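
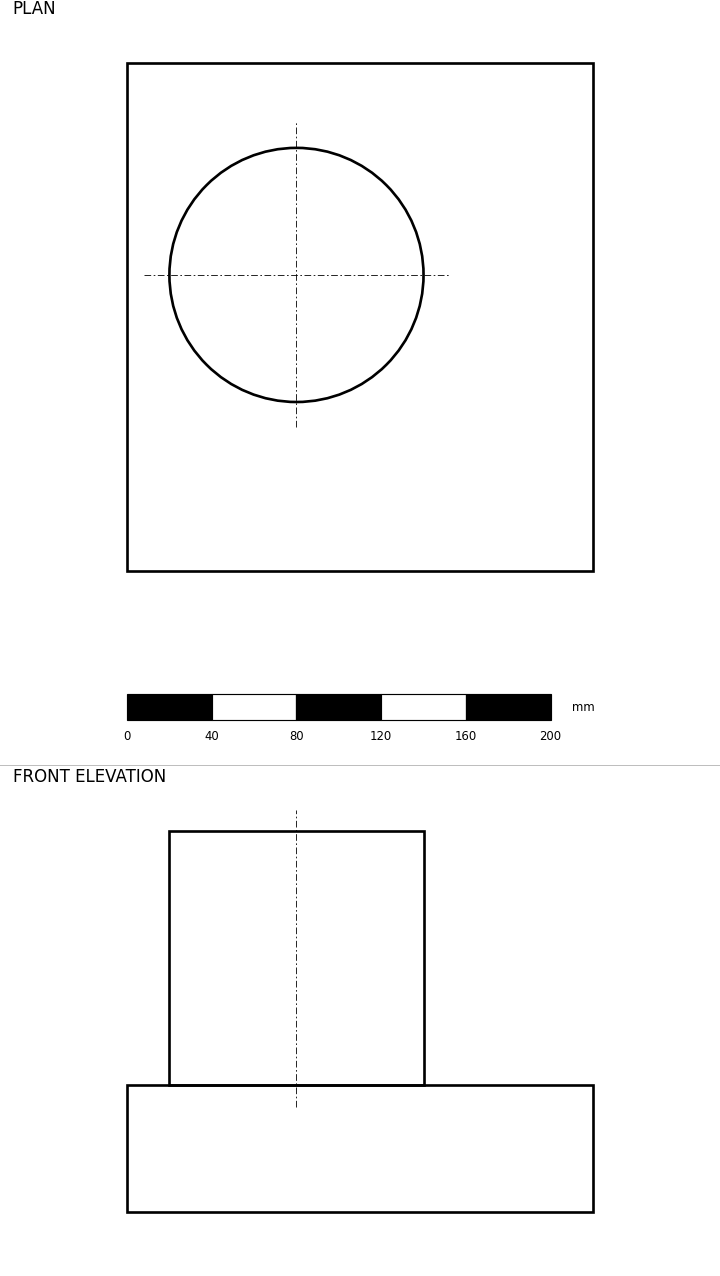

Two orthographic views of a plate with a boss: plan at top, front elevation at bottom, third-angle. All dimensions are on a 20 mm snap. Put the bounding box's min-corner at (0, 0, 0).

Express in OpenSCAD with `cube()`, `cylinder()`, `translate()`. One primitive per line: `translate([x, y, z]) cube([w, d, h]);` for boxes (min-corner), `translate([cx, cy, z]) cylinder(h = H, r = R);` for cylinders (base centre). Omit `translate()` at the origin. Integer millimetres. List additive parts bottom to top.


cube([220, 240, 60]);
translate([80, 140, 60]) cylinder(h = 120, r = 60);


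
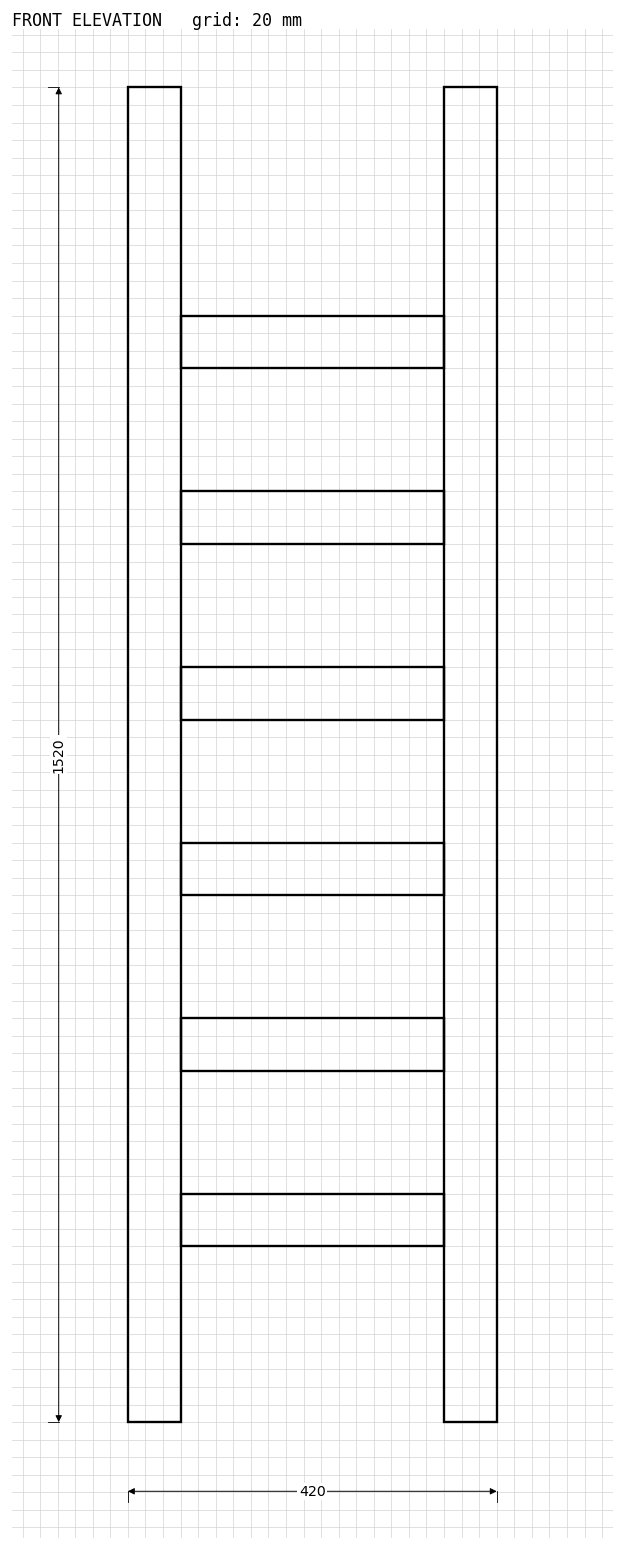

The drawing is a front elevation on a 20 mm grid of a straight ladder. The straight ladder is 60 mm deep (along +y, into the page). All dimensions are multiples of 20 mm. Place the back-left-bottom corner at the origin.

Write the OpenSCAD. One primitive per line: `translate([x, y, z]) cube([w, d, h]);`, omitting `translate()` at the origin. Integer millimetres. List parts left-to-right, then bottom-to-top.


cube([60, 60, 1520]);
translate([60, 0, 200]) cube([300, 60, 60]);
translate([60, 0, 400]) cube([300, 60, 60]);
translate([60, 0, 600]) cube([300, 60, 60]);
translate([60, 0, 800]) cube([300, 60, 60]);
translate([60, 0, 1000]) cube([300, 60, 60]);
translate([60, 0, 1200]) cube([300, 60, 60]);
translate([360, 0, 0]) cube([60, 60, 1520]);


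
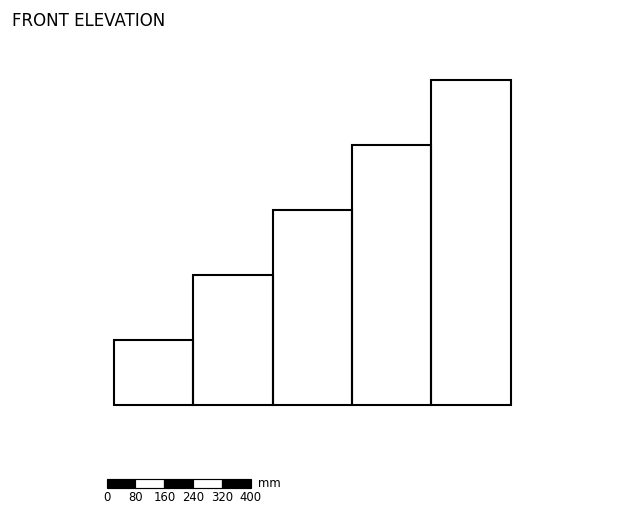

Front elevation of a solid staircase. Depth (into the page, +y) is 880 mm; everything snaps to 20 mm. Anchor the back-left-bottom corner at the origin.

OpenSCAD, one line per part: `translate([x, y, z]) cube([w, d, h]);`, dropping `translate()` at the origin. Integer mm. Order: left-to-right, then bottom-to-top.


cube([220, 880, 180]);
translate([220, 0, 0]) cube([220, 880, 360]);
translate([440, 0, 0]) cube([220, 880, 540]);
translate([660, 0, 0]) cube([220, 880, 720]);
translate([880, 0, 0]) cube([220, 880, 900]);


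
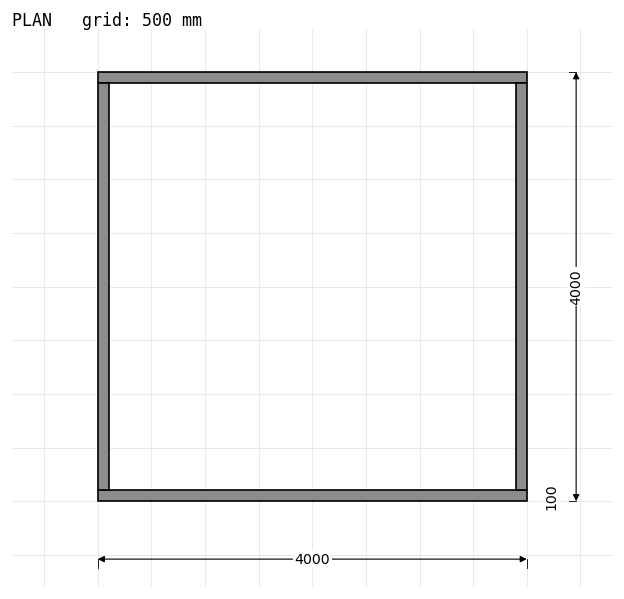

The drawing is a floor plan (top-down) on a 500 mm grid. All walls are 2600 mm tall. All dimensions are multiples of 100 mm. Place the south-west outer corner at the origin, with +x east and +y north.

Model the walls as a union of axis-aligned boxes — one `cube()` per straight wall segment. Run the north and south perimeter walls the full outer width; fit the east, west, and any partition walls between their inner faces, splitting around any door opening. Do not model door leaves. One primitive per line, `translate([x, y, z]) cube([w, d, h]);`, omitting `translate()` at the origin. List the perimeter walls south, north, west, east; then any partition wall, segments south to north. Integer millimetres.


cube([4000, 100, 2600]);
translate([0, 3900, 0]) cube([4000, 100, 2600]);
translate([0, 100, 0]) cube([100, 3800, 2600]);
translate([3900, 100, 0]) cube([100, 3800, 2600]);


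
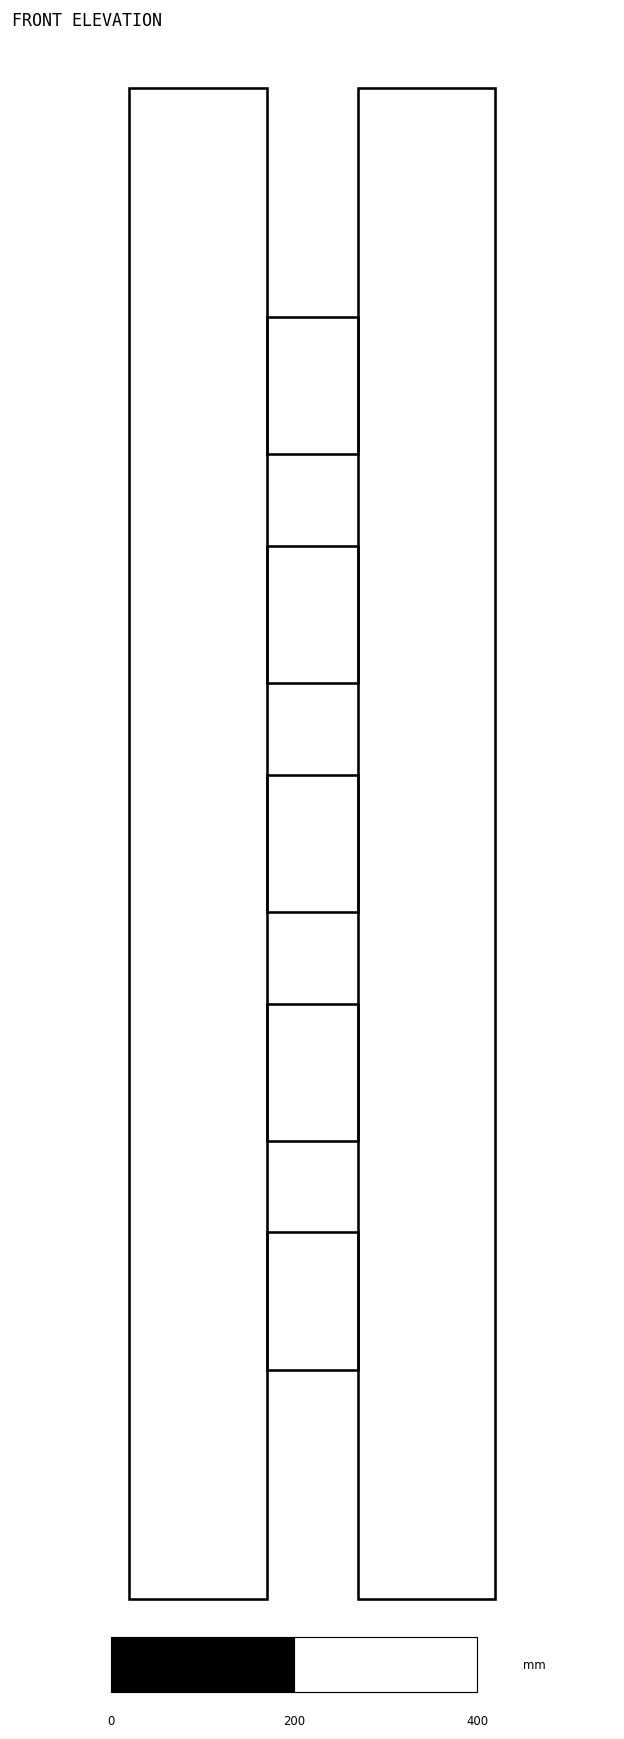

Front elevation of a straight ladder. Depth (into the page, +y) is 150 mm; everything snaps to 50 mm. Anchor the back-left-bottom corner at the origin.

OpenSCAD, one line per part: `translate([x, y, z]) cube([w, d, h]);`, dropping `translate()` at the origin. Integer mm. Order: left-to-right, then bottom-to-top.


cube([150, 150, 1650]);
translate([150, 0, 250]) cube([100, 150, 150]);
translate([150, 0, 500]) cube([100, 150, 150]);
translate([150, 0, 750]) cube([100, 150, 150]);
translate([150, 0, 1000]) cube([100, 150, 150]);
translate([150, 0, 1250]) cube([100, 150, 150]);
translate([250, 0, 0]) cube([150, 150, 1650]);


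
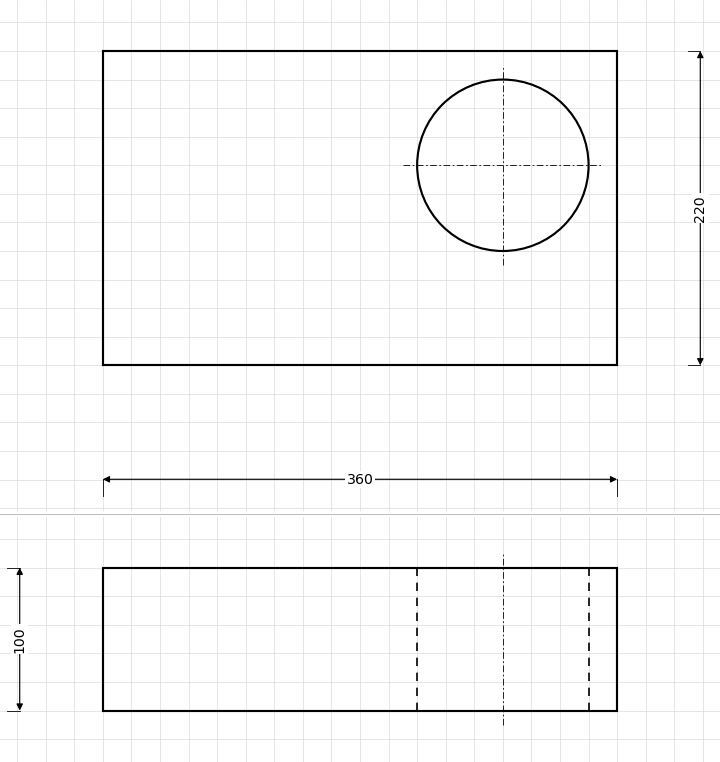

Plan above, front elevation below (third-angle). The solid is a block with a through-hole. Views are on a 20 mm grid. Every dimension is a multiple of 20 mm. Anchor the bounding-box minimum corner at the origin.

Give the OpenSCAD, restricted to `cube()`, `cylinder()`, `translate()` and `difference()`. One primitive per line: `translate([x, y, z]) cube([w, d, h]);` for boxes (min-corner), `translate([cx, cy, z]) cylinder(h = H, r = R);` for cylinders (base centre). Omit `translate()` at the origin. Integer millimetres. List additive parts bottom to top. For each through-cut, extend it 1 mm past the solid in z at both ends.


difference() {
  cube([360, 220, 100]);
  translate([280, 140, -1]) cylinder(h = 102, r = 60);
}


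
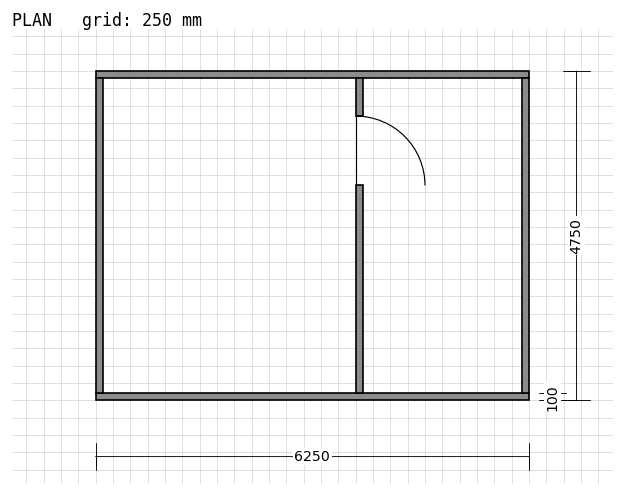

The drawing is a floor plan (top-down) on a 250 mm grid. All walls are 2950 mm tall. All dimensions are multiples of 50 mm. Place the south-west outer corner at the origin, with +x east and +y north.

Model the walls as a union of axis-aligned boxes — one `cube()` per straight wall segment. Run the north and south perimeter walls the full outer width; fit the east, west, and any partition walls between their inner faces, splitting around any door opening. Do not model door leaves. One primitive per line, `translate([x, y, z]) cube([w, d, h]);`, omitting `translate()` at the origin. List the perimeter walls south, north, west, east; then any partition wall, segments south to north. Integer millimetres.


cube([6250, 100, 2950]);
translate([0, 4650, 0]) cube([6250, 100, 2950]);
translate([0, 100, 0]) cube([100, 4550, 2950]);
translate([6150, 100, 0]) cube([100, 4550, 2950]);
translate([3750, 100, 0]) cube([100, 3000, 2950]);
translate([3750, 4100, 0]) cube([100, 550, 2950]);


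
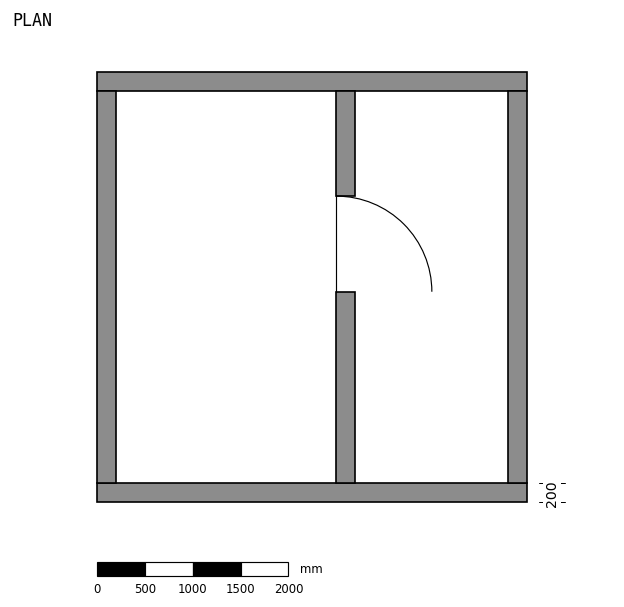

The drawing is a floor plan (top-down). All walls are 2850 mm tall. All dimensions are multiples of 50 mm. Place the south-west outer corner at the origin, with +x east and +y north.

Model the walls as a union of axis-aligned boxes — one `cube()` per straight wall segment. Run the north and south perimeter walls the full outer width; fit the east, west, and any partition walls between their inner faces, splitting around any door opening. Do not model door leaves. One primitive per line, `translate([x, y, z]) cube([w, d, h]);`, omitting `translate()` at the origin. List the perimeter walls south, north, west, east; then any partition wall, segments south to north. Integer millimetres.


cube([4500, 200, 2850]);
translate([0, 4300, 0]) cube([4500, 200, 2850]);
translate([0, 200, 0]) cube([200, 4100, 2850]);
translate([4300, 200, 0]) cube([200, 4100, 2850]);
translate([2500, 200, 0]) cube([200, 2000, 2850]);
translate([2500, 3200, 0]) cube([200, 1100, 2850]);


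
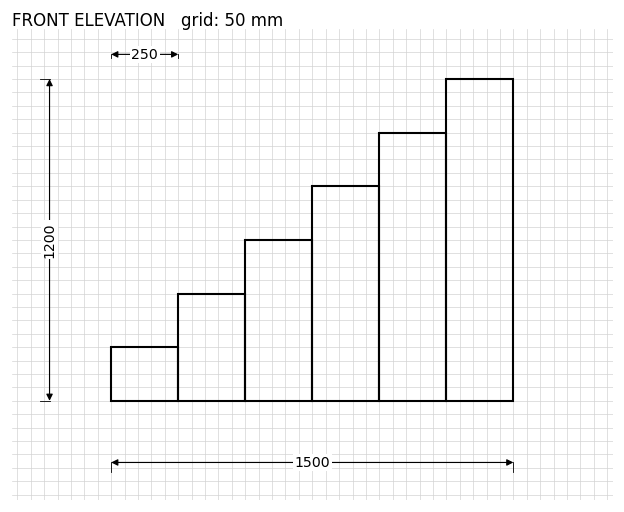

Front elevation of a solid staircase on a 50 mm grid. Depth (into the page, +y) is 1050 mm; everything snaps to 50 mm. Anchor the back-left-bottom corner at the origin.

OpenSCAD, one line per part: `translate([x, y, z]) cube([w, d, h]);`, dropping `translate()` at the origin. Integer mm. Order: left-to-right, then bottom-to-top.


cube([250, 1050, 200]);
translate([250, 0, 0]) cube([250, 1050, 400]);
translate([500, 0, 0]) cube([250, 1050, 600]);
translate([750, 0, 0]) cube([250, 1050, 800]);
translate([1000, 0, 0]) cube([250, 1050, 1000]);
translate([1250, 0, 0]) cube([250, 1050, 1200]);


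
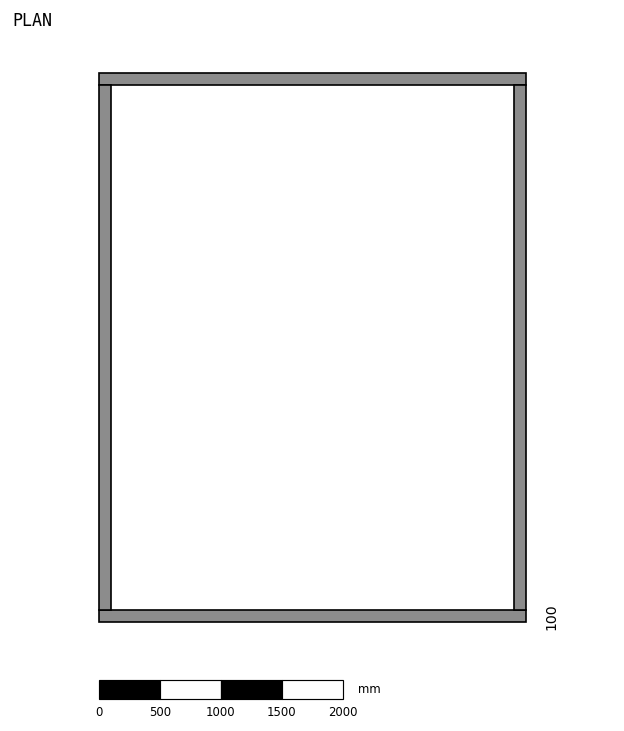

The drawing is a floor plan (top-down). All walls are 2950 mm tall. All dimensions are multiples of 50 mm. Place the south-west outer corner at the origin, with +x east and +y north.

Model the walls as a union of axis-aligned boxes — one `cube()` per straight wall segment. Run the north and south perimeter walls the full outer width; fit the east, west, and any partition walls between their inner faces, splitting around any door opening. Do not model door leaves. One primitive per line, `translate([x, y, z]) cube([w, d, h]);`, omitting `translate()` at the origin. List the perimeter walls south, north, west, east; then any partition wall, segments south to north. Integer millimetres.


cube([3500, 100, 2950]);
translate([0, 4400, 0]) cube([3500, 100, 2950]);
translate([0, 100, 0]) cube([100, 4300, 2950]);
translate([3400, 100, 0]) cube([100, 4300, 2950]);


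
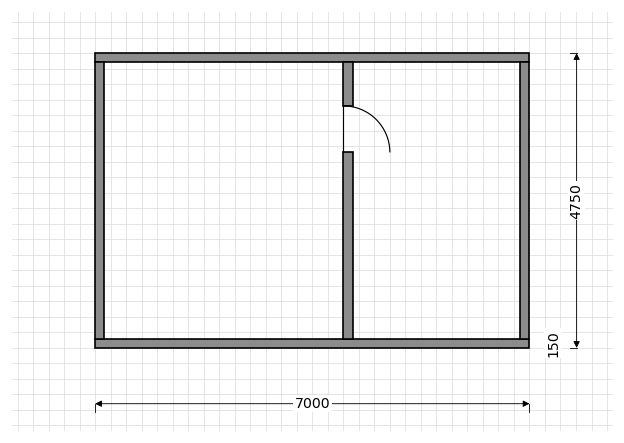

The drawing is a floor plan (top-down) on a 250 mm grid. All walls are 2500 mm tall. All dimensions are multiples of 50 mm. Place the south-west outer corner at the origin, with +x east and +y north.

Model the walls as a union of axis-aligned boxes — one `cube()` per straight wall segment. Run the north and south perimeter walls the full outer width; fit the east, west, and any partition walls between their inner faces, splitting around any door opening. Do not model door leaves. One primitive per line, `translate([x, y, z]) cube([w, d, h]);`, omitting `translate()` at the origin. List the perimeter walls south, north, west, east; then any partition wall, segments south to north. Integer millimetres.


cube([7000, 150, 2500]);
translate([0, 4600, 0]) cube([7000, 150, 2500]);
translate([0, 150, 0]) cube([150, 4450, 2500]);
translate([6850, 150, 0]) cube([150, 4450, 2500]);
translate([4000, 150, 0]) cube([150, 3000, 2500]);
translate([4000, 3900, 0]) cube([150, 700, 2500]);


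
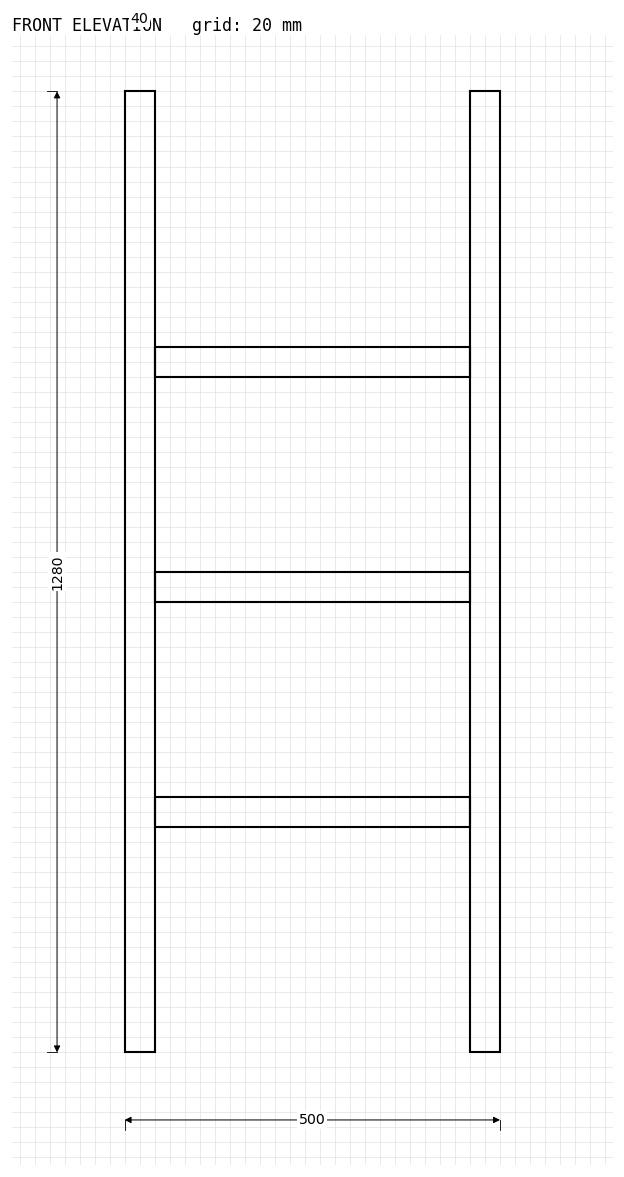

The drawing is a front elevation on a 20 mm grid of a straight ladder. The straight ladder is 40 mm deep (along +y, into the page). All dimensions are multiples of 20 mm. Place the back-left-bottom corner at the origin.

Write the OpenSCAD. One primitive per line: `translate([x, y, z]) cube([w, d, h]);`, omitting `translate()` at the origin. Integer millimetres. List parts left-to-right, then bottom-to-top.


cube([40, 40, 1280]);
translate([40, 0, 300]) cube([420, 40, 40]);
translate([40, 0, 600]) cube([420, 40, 40]);
translate([40, 0, 900]) cube([420, 40, 40]);
translate([460, 0, 0]) cube([40, 40, 1280]);


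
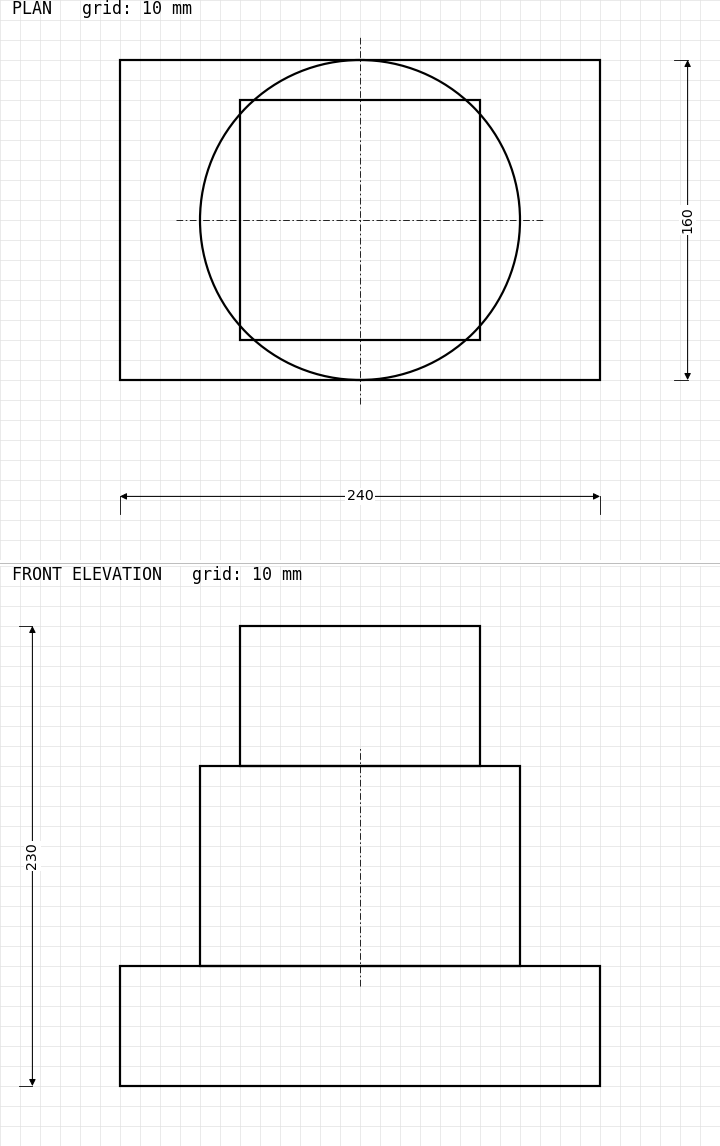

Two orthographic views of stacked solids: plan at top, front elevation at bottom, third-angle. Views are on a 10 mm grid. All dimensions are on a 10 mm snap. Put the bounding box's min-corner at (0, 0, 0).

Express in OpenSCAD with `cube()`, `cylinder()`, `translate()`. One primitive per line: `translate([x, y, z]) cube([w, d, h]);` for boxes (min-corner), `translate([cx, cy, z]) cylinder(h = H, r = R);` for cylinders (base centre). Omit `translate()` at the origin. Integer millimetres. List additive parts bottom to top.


cube([240, 160, 60]);
translate([120, 80, 60]) cylinder(h = 100, r = 80);
translate([60, 20, 160]) cube([120, 120, 70]);


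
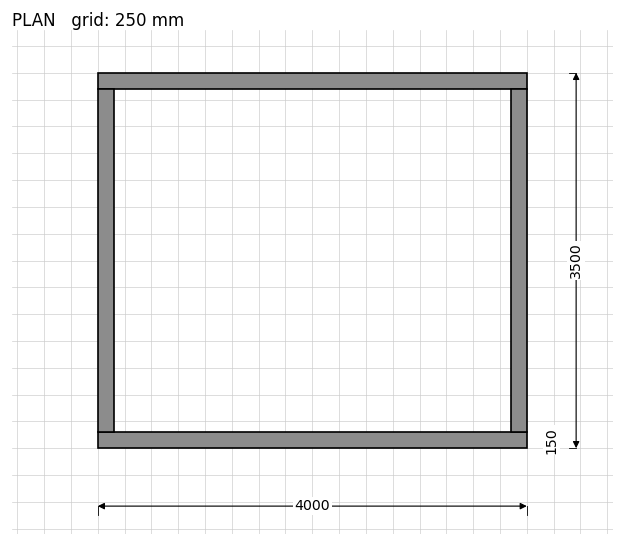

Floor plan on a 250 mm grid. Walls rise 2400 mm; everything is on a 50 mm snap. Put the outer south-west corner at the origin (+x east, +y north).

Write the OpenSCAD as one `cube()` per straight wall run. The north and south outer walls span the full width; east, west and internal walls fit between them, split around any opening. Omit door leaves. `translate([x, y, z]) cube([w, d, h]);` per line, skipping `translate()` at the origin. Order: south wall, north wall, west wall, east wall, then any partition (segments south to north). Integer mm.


cube([4000, 150, 2400]);
translate([0, 3350, 0]) cube([4000, 150, 2400]);
translate([0, 150, 0]) cube([150, 3200, 2400]);
translate([3850, 150, 0]) cube([150, 3200, 2400]);


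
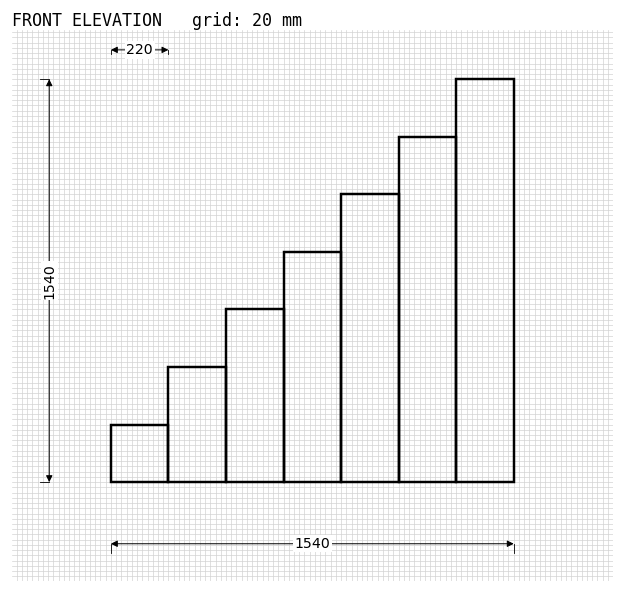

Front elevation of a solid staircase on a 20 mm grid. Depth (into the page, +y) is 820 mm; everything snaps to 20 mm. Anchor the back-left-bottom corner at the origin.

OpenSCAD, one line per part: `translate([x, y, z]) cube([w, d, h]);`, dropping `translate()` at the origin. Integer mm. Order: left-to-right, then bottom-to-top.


cube([220, 820, 220]);
translate([220, 0, 0]) cube([220, 820, 440]);
translate([440, 0, 0]) cube([220, 820, 660]);
translate([660, 0, 0]) cube([220, 820, 880]);
translate([880, 0, 0]) cube([220, 820, 1100]);
translate([1100, 0, 0]) cube([220, 820, 1320]);
translate([1320, 0, 0]) cube([220, 820, 1540]);


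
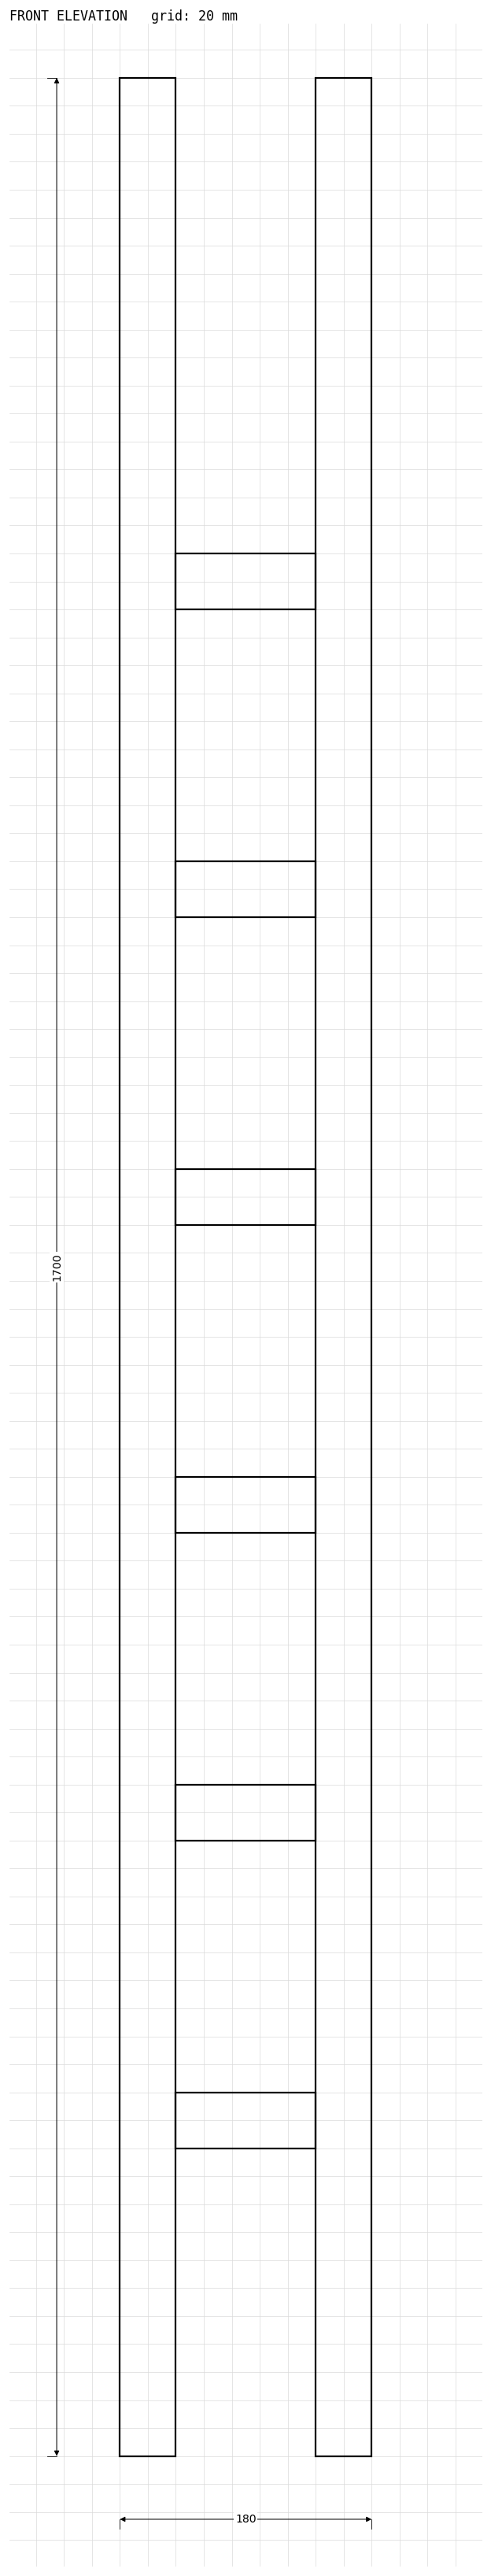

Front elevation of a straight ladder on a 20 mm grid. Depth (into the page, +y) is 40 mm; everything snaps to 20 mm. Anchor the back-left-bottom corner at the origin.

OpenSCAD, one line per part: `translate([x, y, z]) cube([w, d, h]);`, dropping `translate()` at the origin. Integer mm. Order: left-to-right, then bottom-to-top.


cube([40, 40, 1700]);
translate([40, 0, 220]) cube([100, 40, 40]);
translate([40, 0, 440]) cube([100, 40, 40]);
translate([40, 0, 660]) cube([100, 40, 40]);
translate([40, 0, 880]) cube([100, 40, 40]);
translate([40, 0, 1100]) cube([100, 40, 40]);
translate([40, 0, 1320]) cube([100, 40, 40]);
translate([140, 0, 0]) cube([40, 40, 1700]);


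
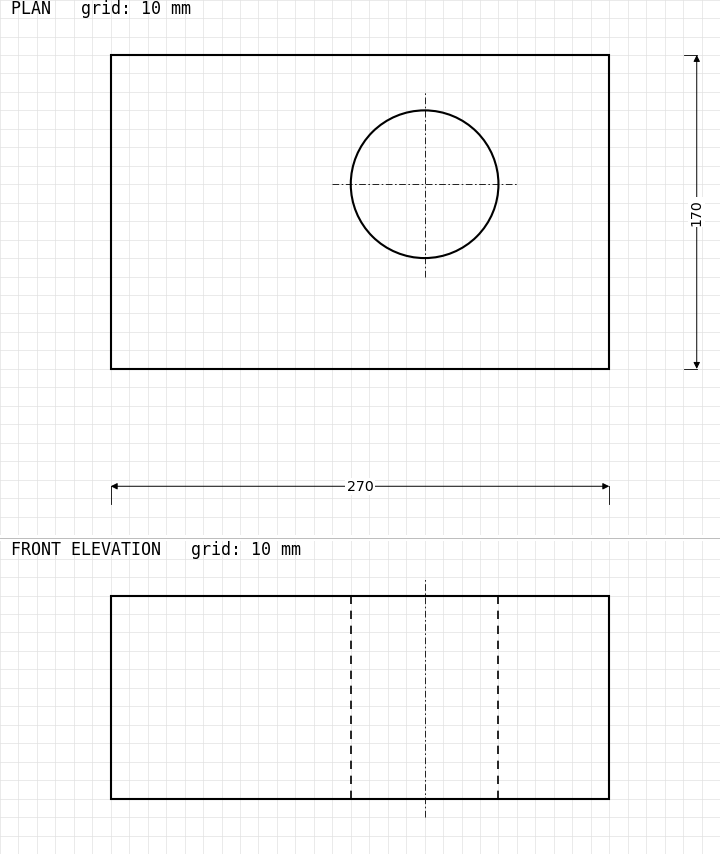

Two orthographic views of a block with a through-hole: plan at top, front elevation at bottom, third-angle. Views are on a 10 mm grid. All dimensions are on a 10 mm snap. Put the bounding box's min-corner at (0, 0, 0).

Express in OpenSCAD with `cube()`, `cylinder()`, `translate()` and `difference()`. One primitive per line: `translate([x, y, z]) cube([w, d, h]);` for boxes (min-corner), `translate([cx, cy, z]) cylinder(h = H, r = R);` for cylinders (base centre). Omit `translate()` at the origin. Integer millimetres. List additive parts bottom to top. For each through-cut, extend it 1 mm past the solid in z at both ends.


difference() {
  cube([270, 170, 110]);
  translate([170, 100, -1]) cylinder(h = 112, r = 40);
}


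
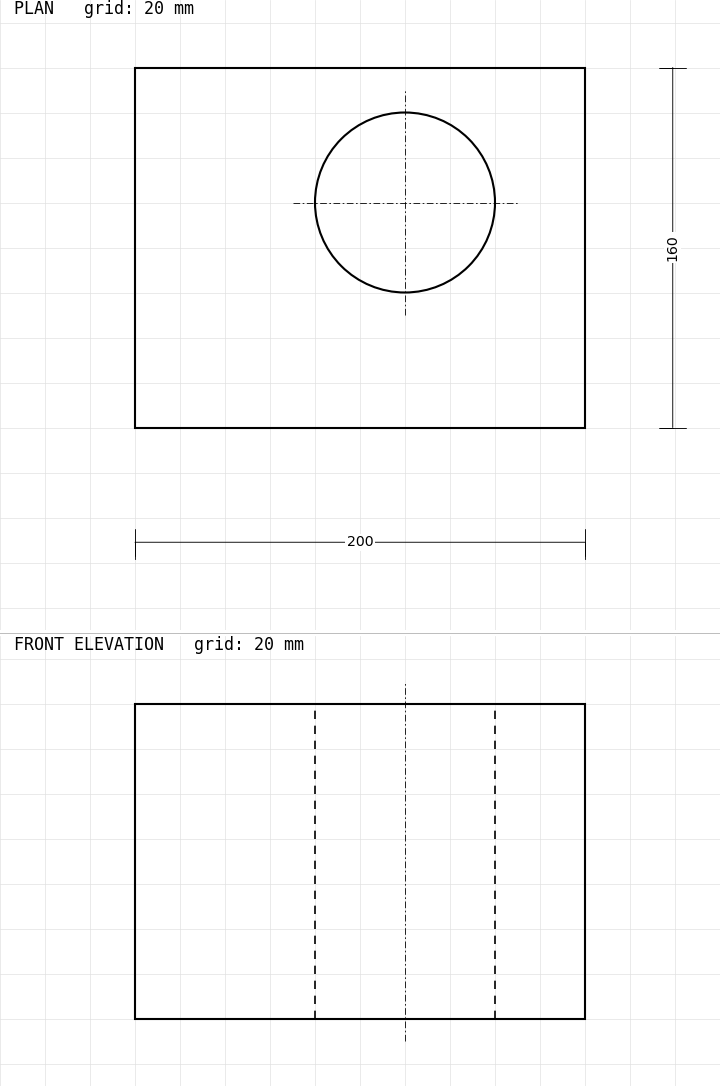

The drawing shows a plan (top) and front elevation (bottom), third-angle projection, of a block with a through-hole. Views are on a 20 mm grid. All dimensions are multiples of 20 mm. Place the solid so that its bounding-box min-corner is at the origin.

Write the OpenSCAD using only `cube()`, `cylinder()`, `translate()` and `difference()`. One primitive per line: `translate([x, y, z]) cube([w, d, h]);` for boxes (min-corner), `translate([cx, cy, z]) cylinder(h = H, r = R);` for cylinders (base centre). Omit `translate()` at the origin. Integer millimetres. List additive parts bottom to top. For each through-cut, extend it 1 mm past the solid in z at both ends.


difference() {
  cube([200, 160, 140]);
  translate([120, 100, -1]) cylinder(h = 142, r = 40);
}


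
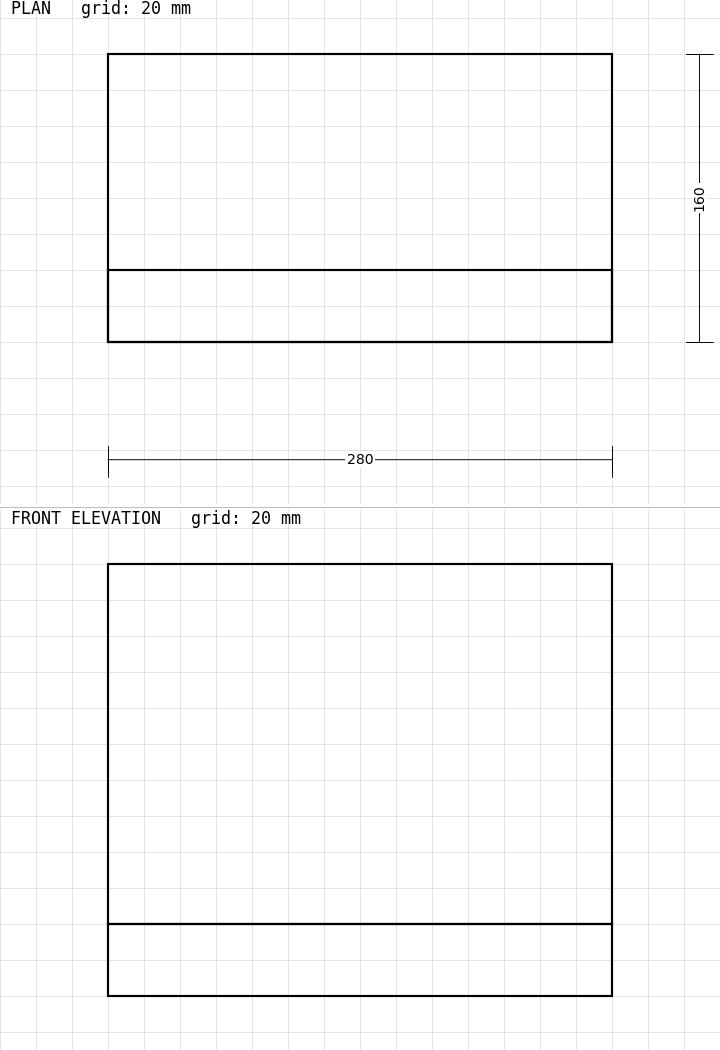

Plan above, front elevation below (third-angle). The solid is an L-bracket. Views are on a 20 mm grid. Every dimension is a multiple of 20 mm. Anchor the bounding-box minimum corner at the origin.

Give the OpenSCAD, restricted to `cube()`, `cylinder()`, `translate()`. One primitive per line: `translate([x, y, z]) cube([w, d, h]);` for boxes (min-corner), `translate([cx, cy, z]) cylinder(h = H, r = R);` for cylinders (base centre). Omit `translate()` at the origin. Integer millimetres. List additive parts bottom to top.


cube([280, 160, 40]);
translate([0, 0, 40]) cube([280, 40, 200]);


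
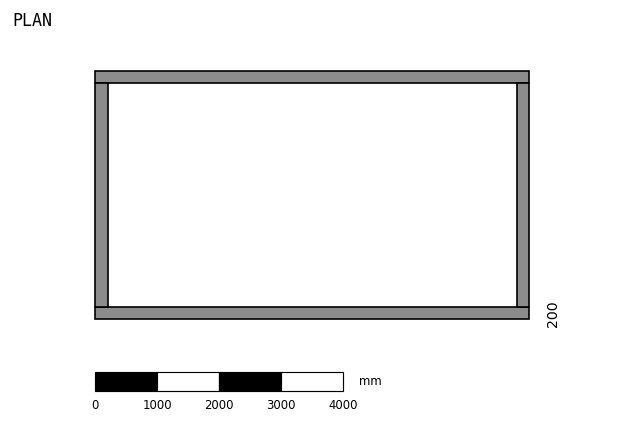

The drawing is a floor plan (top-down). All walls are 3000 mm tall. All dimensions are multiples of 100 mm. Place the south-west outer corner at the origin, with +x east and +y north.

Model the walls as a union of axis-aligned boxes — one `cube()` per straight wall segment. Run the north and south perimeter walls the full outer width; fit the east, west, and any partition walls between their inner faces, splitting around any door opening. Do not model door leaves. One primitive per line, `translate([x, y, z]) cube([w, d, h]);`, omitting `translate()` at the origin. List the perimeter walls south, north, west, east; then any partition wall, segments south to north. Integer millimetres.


cube([7000, 200, 3000]);
translate([0, 3800, 0]) cube([7000, 200, 3000]);
translate([0, 200, 0]) cube([200, 3600, 3000]);
translate([6800, 200, 0]) cube([200, 3600, 3000]);


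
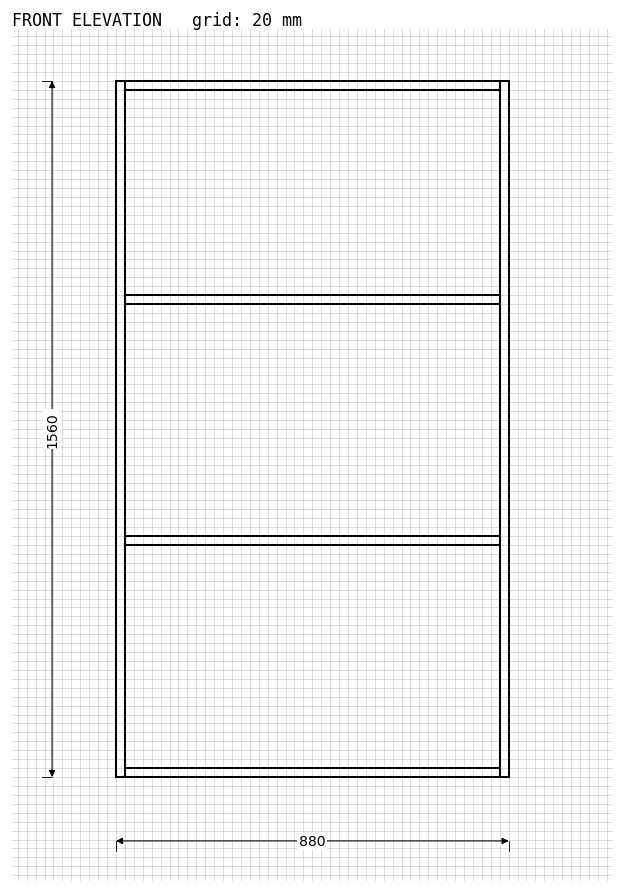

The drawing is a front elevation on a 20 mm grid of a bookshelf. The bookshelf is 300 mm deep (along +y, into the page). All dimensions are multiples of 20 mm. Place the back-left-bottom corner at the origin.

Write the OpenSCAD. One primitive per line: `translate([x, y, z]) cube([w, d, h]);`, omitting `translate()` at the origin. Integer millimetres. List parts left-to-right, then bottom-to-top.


cube([20, 300, 1560]);
translate([20, 0, 0]) cube([840, 300, 20]);
translate([20, 0, 520]) cube([840, 300, 20]);
translate([20, 0, 1060]) cube([840, 300, 20]);
translate([20, 0, 1540]) cube([840, 300, 20]);
translate([860, 0, 0]) cube([20, 300, 1560]);


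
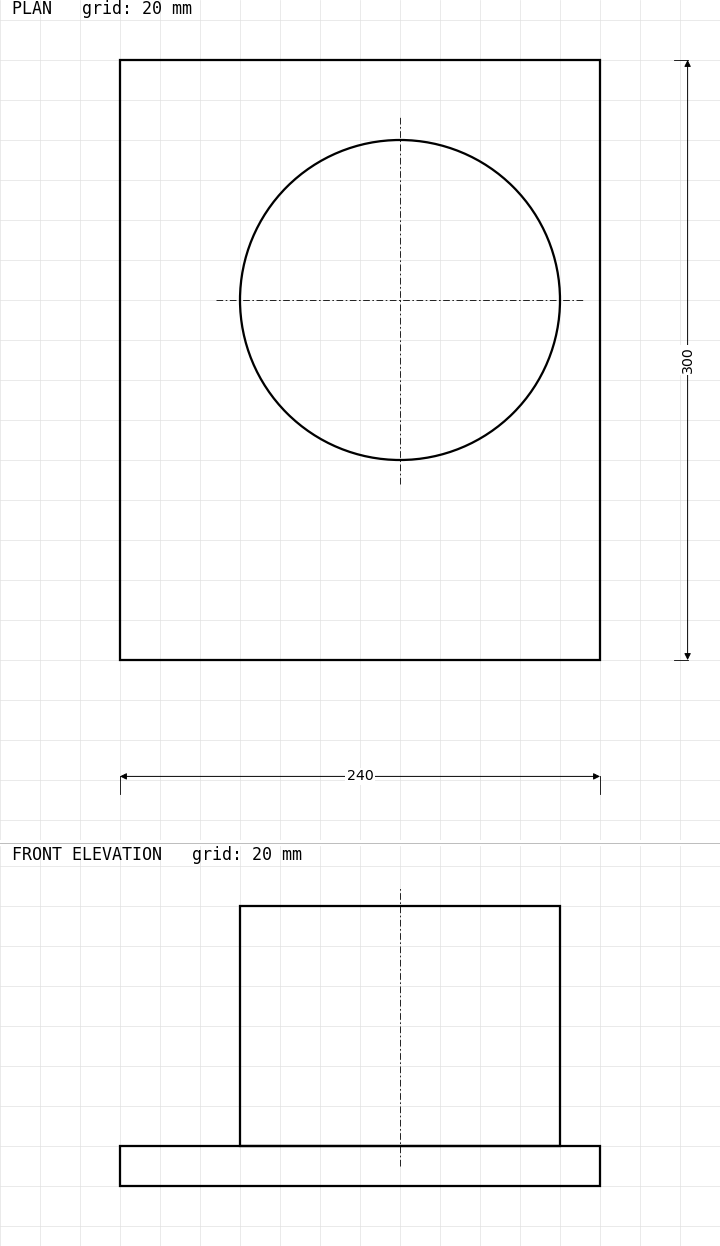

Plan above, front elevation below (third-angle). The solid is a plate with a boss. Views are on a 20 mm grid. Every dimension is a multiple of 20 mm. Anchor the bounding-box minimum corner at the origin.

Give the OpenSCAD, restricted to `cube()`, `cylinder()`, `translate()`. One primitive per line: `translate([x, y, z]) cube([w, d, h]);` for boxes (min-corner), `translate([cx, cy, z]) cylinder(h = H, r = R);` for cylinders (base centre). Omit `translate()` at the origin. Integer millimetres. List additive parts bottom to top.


cube([240, 300, 20]);
translate([140, 180, 20]) cylinder(h = 120, r = 80);


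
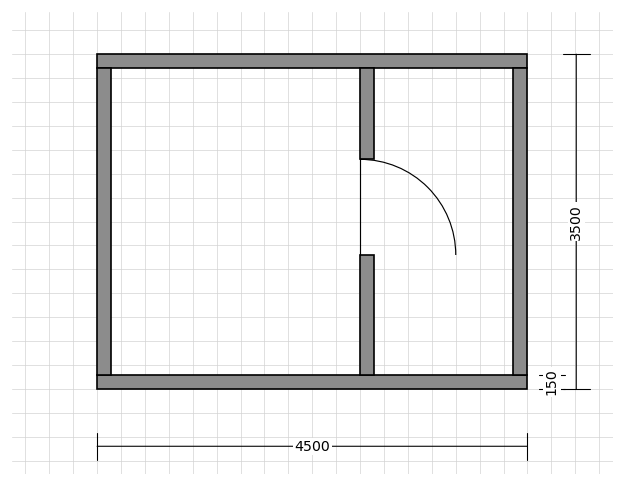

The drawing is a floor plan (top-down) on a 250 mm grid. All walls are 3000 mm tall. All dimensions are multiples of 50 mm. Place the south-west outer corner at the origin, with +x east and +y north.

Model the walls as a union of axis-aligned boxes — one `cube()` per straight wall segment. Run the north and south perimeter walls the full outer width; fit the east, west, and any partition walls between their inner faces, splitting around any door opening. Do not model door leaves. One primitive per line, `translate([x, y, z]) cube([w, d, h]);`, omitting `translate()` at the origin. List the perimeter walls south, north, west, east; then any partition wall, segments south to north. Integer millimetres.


cube([4500, 150, 3000]);
translate([0, 3350, 0]) cube([4500, 150, 3000]);
translate([0, 150, 0]) cube([150, 3200, 3000]);
translate([4350, 150, 0]) cube([150, 3200, 3000]);
translate([2750, 150, 0]) cube([150, 1250, 3000]);
translate([2750, 2400, 0]) cube([150, 950, 3000]);


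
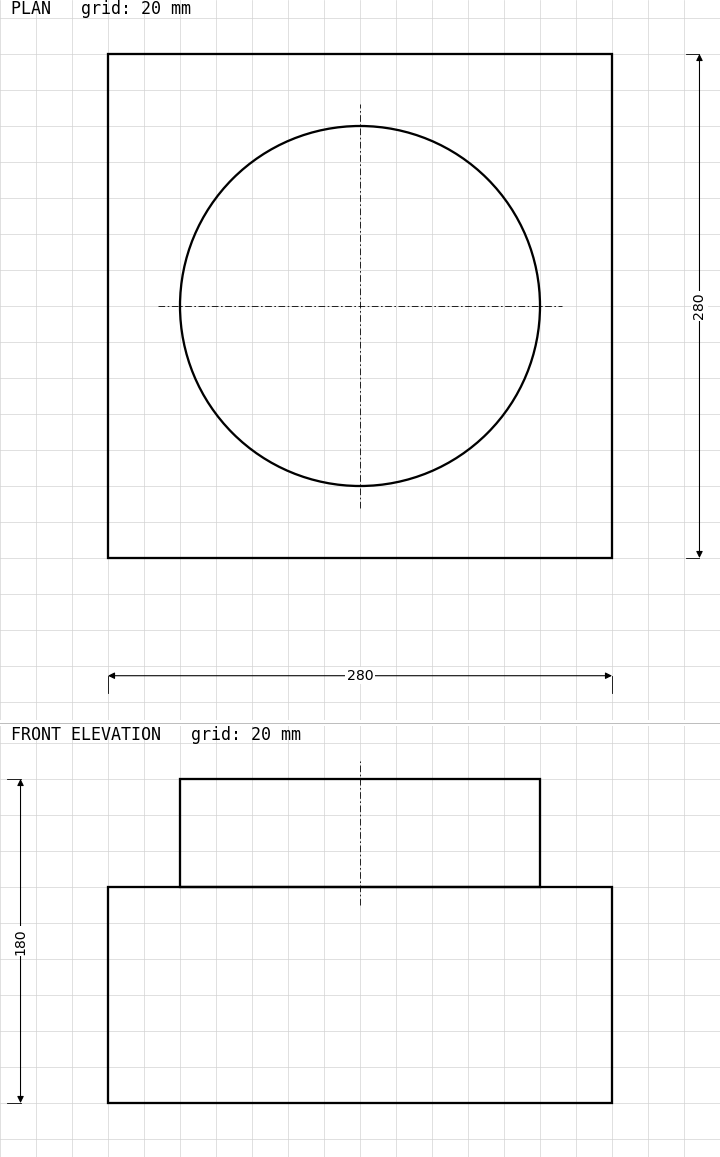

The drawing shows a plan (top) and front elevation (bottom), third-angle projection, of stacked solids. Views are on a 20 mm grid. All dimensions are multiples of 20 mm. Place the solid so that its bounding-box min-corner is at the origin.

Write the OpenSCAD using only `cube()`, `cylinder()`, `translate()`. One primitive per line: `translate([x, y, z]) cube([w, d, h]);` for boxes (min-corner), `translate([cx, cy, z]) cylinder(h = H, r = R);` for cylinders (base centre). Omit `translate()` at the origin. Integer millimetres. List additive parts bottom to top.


cube([280, 280, 120]);
translate([140, 140, 120]) cylinder(h = 60, r = 100);


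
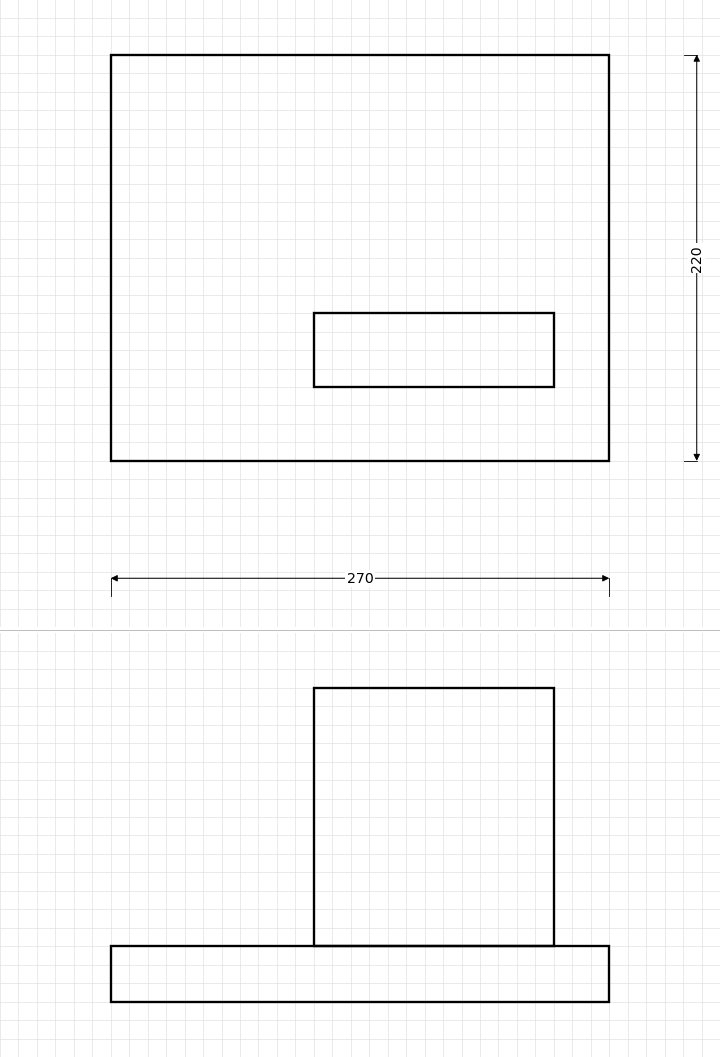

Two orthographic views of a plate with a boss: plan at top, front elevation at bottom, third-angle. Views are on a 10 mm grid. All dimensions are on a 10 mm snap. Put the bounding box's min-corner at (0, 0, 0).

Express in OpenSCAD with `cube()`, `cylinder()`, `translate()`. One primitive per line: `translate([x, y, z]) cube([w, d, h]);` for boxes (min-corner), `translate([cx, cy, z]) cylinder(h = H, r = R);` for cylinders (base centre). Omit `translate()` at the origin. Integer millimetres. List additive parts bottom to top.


cube([270, 220, 30]);
translate([110, 40, 30]) cube([130, 40, 140]);


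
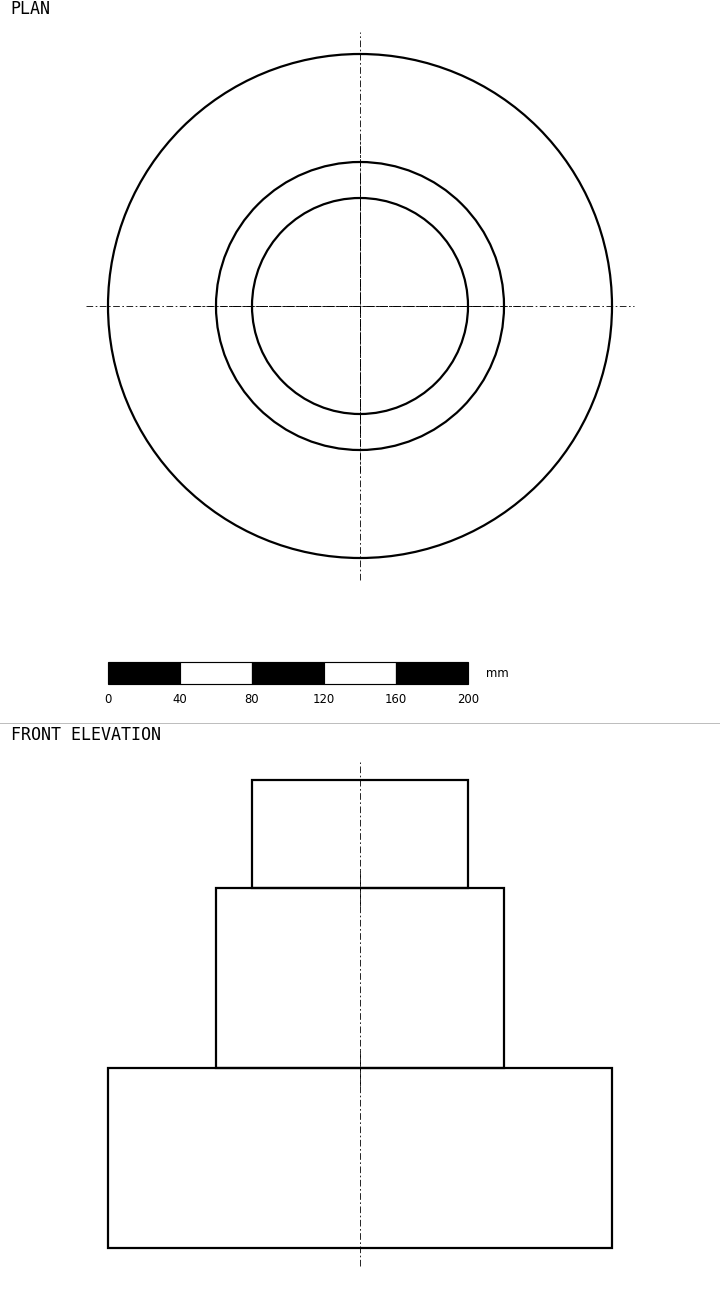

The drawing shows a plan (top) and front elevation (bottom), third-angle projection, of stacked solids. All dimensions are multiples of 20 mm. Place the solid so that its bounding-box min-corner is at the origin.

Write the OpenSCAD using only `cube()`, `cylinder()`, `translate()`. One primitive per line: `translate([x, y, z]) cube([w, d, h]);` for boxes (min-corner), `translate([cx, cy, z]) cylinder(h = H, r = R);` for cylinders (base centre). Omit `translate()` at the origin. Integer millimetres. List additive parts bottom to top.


translate([140, 140, 0]) cylinder(h = 100, r = 140);
translate([140, 140, 100]) cylinder(h = 100, r = 80);
translate([140, 140, 200]) cylinder(h = 60, r = 60);


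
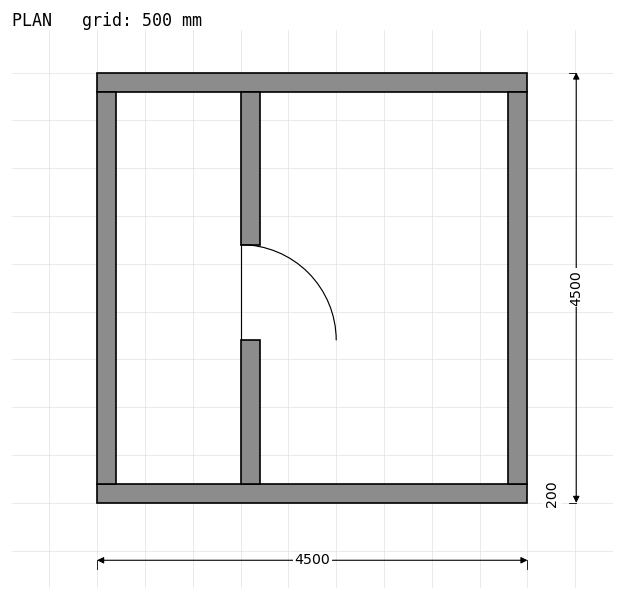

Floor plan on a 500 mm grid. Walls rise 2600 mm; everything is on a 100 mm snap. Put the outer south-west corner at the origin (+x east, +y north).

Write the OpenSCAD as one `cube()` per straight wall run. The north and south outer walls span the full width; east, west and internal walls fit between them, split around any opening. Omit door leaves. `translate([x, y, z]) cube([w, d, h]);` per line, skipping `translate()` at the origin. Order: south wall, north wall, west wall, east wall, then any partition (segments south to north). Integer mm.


cube([4500, 200, 2600]);
translate([0, 4300, 0]) cube([4500, 200, 2600]);
translate([0, 200, 0]) cube([200, 4100, 2600]);
translate([4300, 200, 0]) cube([200, 4100, 2600]);
translate([1500, 200, 0]) cube([200, 1500, 2600]);
translate([1500, 2700, 0]) cube([200, 1600, 2600]);


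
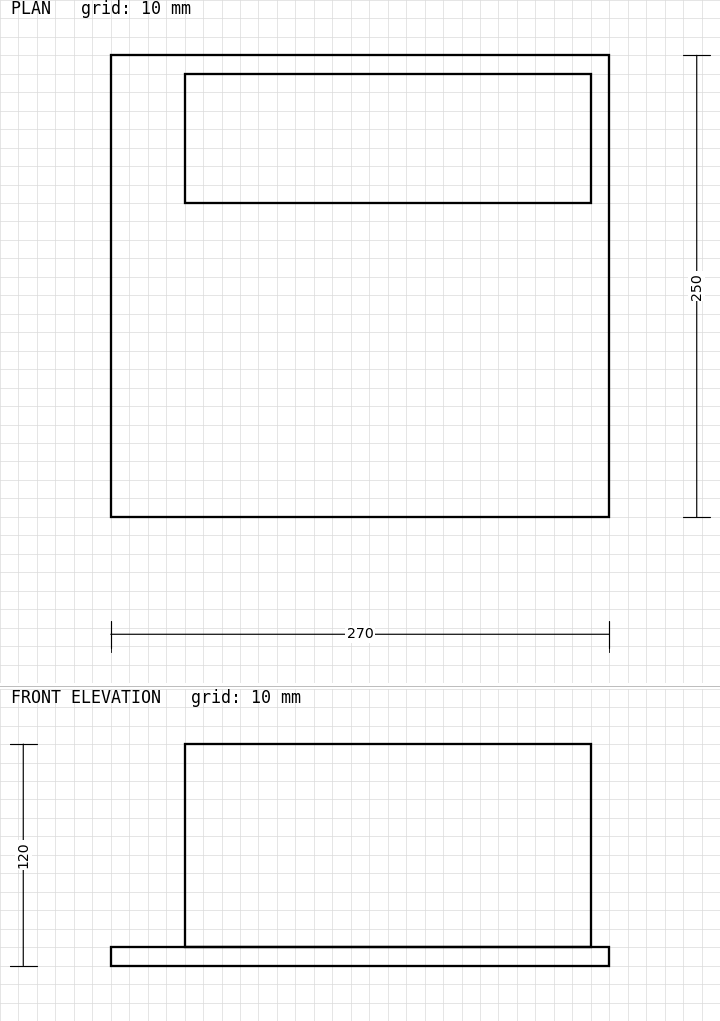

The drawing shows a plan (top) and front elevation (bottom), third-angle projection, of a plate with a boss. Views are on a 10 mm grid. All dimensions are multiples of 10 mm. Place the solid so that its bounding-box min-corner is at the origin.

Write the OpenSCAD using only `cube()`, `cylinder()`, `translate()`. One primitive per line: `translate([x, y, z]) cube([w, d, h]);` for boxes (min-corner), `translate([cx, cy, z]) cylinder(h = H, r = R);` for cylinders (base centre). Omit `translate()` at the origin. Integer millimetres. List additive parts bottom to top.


cube([270, 250, 10]);
translate([40, 170, 10]) cube([220, 70, 110]);


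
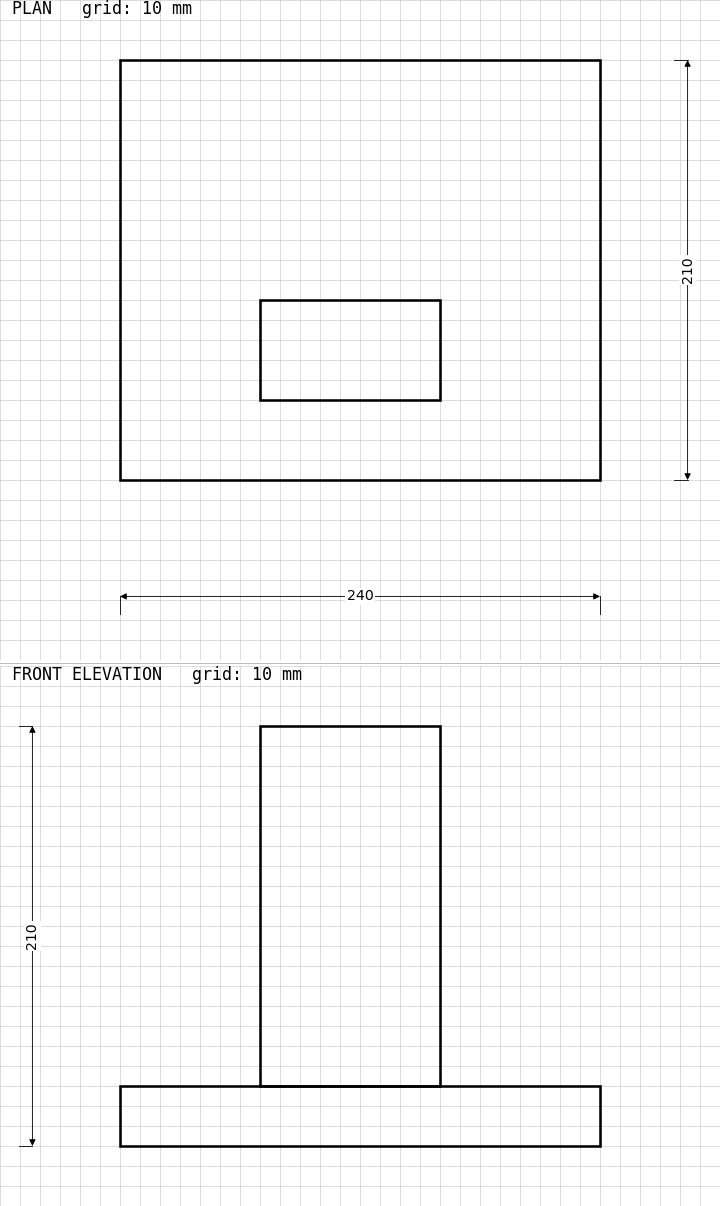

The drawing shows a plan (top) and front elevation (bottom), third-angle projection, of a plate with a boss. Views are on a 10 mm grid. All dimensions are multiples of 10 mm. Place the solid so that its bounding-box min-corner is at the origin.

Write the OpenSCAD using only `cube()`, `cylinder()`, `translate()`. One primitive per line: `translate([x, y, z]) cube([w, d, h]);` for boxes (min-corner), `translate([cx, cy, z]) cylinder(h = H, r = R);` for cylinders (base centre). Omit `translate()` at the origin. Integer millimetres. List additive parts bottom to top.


cube([240, 210, 30]);
translate([70, 40, 30]) cube([90, 50, 180]);


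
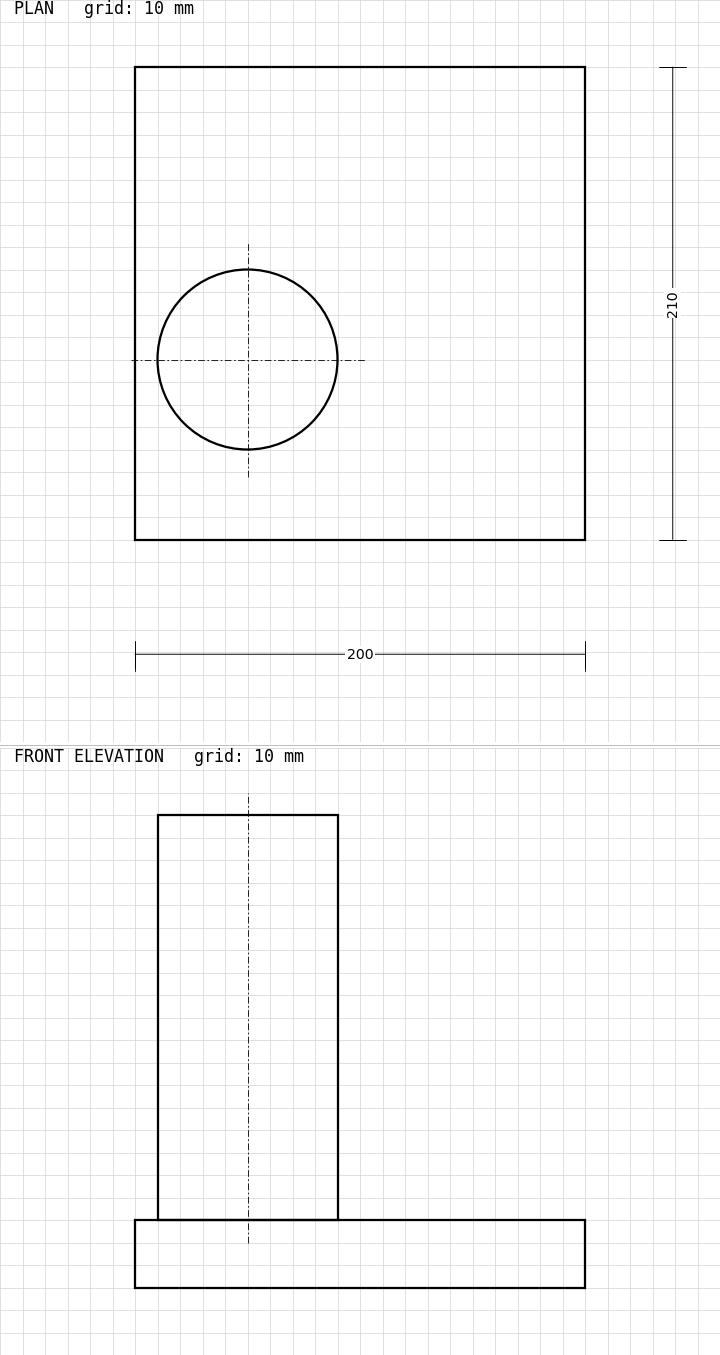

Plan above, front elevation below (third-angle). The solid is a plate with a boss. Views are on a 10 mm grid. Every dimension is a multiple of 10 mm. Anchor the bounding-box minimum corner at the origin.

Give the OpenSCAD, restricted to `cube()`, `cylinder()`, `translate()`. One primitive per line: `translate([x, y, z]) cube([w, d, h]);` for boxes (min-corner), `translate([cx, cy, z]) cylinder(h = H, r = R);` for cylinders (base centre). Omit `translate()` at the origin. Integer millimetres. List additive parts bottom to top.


cube([200, 210, 30]);
translate([50, 80, 30]) cylinder(h = 180, r = 40);


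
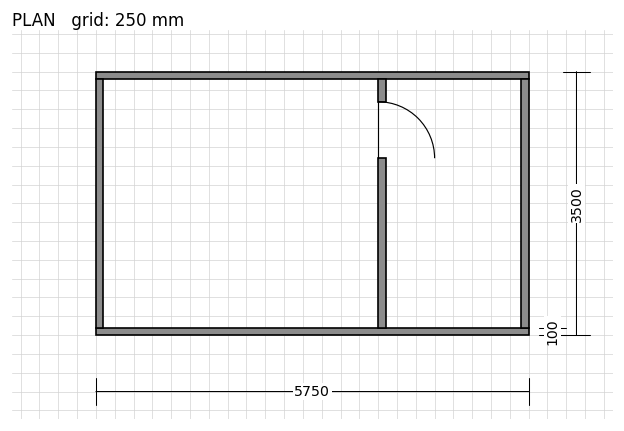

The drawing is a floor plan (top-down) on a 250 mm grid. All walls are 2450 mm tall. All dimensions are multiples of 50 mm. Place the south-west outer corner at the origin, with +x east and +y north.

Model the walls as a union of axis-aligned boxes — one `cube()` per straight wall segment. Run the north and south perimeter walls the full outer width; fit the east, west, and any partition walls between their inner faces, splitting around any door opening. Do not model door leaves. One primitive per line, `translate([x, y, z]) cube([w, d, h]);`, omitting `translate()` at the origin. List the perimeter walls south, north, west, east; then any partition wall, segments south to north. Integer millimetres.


cube([5750, 100, 2450]);
translate([0, 3400, 0]) cube([5750, 100, 2450]);
translate([0, 100, 0]) cube([100, 3300, 2450]);
translate([5650, 100, 0]) cube([100, 3300, 2450]);
translate([3750, 100, 0]) cube([100, 2250, 2450]);
translate([3750, 3100, 0]) cube([100, 300, 2450]);


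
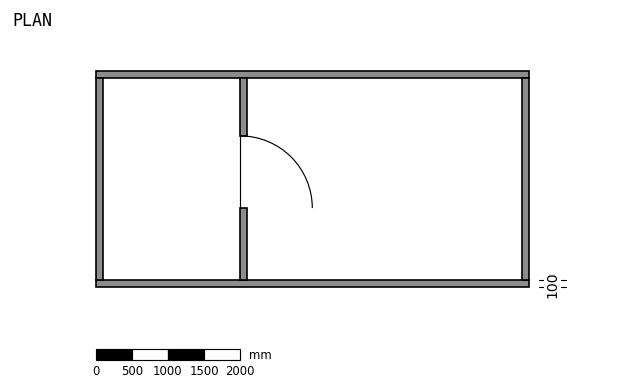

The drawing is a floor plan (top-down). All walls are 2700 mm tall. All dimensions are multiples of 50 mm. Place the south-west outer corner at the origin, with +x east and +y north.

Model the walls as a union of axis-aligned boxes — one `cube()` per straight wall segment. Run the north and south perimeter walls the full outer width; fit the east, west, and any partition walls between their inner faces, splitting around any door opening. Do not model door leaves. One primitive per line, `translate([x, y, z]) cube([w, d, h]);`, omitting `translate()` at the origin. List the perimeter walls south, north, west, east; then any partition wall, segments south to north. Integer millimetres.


cube([6000, 100, 2700]);
translate([0, 2900, 0]) cube([6000, 100, 2700]);
translate([0, 100, 0]) cube([100, 2800, 2700]);
translate([5900, 100, 0]) cube([100, 2800, 2700]);
translate([2000, 100, 0]) cube([100, 1000, 2700]);
translate([2000, 2100, 0]) cube([100, 800, 2700]);


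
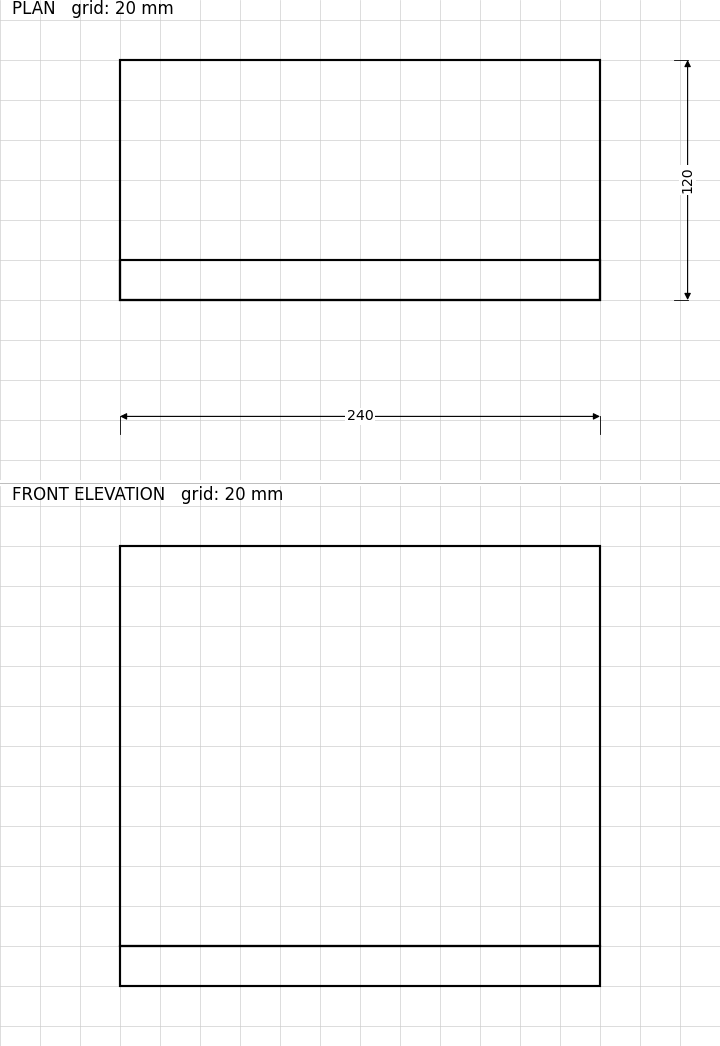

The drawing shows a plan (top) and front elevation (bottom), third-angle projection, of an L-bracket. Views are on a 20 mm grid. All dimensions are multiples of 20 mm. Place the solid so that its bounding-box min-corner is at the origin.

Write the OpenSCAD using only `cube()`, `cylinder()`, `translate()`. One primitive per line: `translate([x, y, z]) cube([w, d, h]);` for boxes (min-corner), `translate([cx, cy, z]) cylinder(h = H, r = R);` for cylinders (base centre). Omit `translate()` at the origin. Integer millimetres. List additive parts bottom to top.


cube([240, 120, 20]);
translate([0, 0, 20]) cube([240, 20, 200]);


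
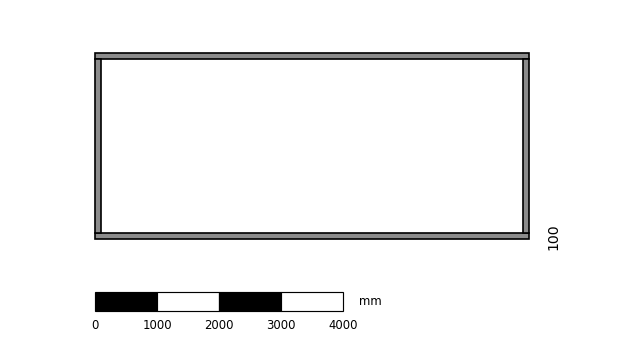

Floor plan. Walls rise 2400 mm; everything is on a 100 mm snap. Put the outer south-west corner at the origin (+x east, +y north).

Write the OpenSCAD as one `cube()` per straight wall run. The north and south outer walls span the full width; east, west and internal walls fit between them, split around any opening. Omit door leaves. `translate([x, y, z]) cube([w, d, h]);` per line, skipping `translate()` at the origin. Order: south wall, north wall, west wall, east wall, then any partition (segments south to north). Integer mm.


cube([7000, 100, 2400]);
translate([0, 2900, 0]) cube([7000, 100, 2400]);
translate([0, 100, 0]) cube([100, 2800, 2400]);
translate([6900, 100, 0]) cube([100, 2800, 2400]);


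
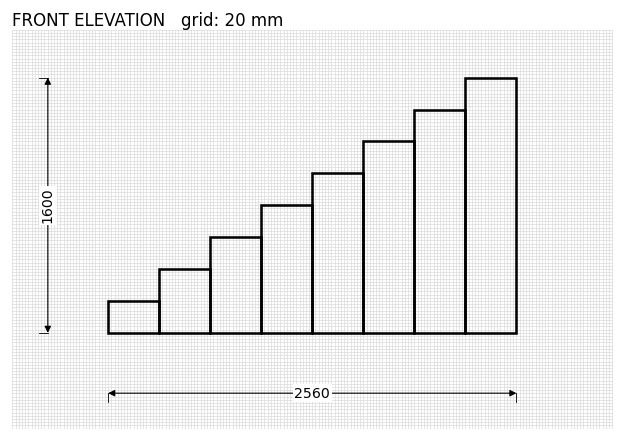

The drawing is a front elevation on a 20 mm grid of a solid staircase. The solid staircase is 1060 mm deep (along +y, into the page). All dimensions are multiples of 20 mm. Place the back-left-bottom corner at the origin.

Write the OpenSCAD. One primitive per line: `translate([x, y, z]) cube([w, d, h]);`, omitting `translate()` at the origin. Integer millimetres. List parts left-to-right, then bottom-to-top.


cube([320, 1060, 200]);
translate([320, 0, 0]) cube([320, 1060, 400]);
translate([640, 0, 0]) cube([320, 1060, 600]);
translate([960, 0, 0]) cube([320, 1060, 800]);
translate([1280, 0, 0]) cube([320, 1060, 1000]);
translate([1600, 0, 0]) cube([320, 1060, 1200]);
translate([1920, 0, 0]) cube([320, 1060, 1400]);
translate([2240, 0, 0]) cube([320, 1060, 1600]);


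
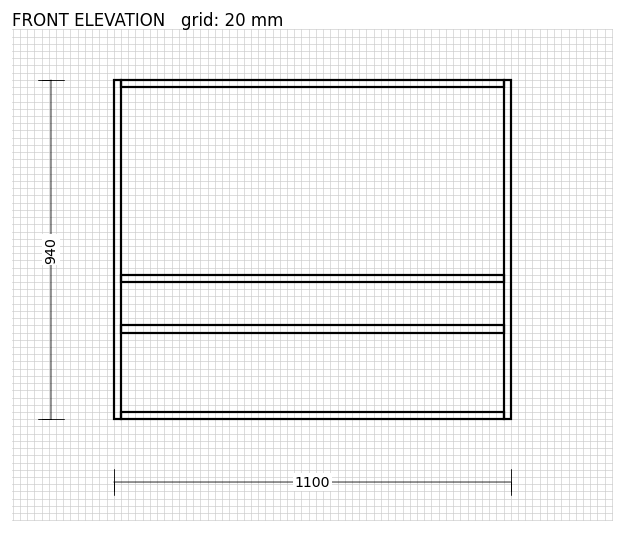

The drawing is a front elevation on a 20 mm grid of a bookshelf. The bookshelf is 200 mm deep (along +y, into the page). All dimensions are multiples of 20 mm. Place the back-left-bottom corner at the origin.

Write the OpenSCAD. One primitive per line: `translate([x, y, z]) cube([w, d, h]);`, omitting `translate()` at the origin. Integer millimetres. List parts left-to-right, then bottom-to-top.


cube([20, 200, 940]);
translate([20, 0, 0]) cube([1060, 200, 20]);
translate([20, 0, 240]) cube([1060, 200, 20]);
translate([20, 0, 380]) cube([1060, 200, 20]);
translate([20, 0, 920]) cube([1060, 200, 20]);
translate([1080, 0, 0]) cube([20, 200, 940]);


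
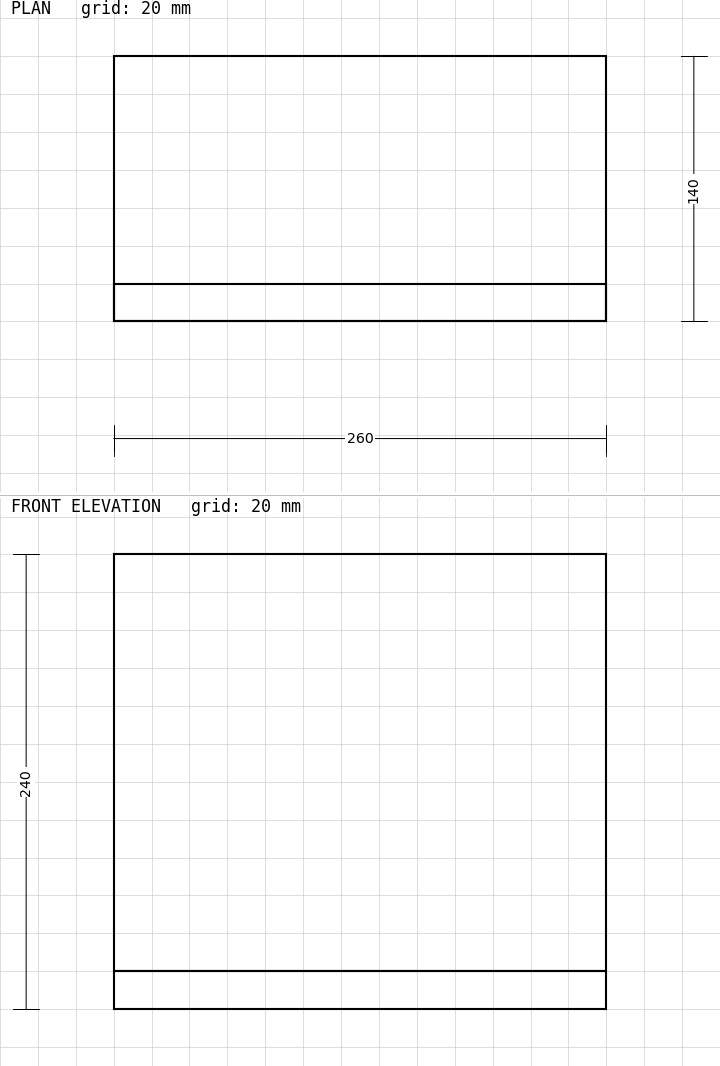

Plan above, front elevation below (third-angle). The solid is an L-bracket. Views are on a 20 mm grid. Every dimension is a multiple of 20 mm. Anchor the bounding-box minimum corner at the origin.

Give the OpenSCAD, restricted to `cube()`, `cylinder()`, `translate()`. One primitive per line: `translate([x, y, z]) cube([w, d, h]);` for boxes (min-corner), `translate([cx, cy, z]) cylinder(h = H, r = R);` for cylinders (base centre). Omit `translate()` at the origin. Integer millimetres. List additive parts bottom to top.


cube([260, 140, 20]);
translate([0, 0, 20]) cube([260, 20, 220]);
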